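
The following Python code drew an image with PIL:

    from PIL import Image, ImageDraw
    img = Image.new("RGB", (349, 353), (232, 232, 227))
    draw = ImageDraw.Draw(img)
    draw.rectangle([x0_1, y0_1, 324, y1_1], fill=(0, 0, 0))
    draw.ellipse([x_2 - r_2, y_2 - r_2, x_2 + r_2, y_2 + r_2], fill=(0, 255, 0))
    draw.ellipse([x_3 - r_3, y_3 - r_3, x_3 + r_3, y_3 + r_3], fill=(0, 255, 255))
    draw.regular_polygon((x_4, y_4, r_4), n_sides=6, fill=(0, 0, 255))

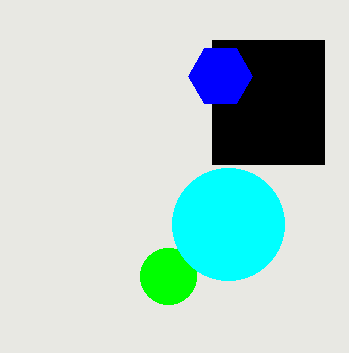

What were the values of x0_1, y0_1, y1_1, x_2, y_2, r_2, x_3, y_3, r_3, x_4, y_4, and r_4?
x0_1 = 212, y0_1 = 40, y1_1 = 164, x_2 = 168, y_2 = 276, r_2 = 28, x_3 = 228, y_3 = 224, r_3 = 56, x_4 = 220, y_4 = 76, r_4 = 32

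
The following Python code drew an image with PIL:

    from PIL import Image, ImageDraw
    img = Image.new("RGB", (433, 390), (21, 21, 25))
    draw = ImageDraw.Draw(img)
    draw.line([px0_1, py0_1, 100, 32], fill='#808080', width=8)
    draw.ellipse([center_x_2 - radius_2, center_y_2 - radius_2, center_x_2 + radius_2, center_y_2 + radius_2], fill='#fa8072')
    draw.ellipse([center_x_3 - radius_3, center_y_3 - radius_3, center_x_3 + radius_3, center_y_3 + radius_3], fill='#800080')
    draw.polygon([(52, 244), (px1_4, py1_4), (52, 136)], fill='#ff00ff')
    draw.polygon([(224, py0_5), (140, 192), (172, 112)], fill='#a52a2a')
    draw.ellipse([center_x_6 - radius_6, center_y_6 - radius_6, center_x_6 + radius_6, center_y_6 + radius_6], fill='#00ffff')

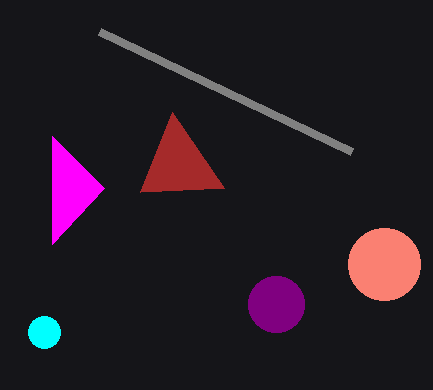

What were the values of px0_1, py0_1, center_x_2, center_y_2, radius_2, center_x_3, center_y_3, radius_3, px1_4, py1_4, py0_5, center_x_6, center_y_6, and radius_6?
px0_1 = 352, py0_1 = 152, center_x_2 = 384, center_y_2 = 264, radius_2 = 36, center_x_3 = 276, center_y_3 = 304, radius_3 = 28, px1_4 = 104, py1_4 = 188, py0_5 = 188, center_x_6 = 44, center_y_6 = 332, radius_6 = 16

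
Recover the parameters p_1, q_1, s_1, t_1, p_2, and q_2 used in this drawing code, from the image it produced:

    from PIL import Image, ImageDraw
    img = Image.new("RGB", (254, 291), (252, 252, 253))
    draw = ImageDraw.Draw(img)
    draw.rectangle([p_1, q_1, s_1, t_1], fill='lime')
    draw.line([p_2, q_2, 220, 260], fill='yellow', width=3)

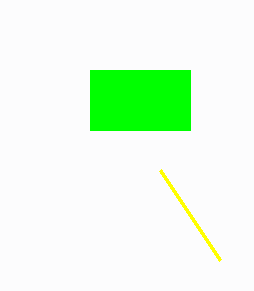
p_1 = 90; q_1 = 70; s_1 = 190; t_1 = 130; p_2 = 160; q_2 = 170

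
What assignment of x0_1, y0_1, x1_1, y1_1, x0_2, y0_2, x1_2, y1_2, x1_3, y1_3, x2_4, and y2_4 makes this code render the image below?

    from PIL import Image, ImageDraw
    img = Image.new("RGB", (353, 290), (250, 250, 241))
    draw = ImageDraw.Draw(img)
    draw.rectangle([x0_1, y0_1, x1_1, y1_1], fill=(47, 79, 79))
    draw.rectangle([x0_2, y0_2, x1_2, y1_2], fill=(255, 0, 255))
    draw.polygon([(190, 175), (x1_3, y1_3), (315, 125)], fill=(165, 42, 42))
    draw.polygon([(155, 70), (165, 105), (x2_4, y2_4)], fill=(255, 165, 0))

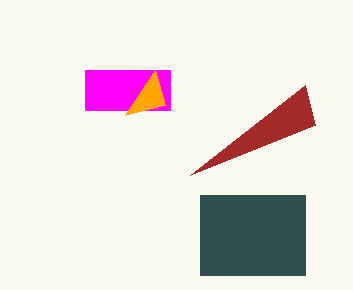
x0_1 = 200, y0_1 = 195, x1_1 = 305, y1_1 = 275, x0_2 = 85, y0_2 = 70, x1_2 = 170, y1_2 = 110, x1_3 = 305, y1_3 = 85, x2_4 = 125, y2_4 = 115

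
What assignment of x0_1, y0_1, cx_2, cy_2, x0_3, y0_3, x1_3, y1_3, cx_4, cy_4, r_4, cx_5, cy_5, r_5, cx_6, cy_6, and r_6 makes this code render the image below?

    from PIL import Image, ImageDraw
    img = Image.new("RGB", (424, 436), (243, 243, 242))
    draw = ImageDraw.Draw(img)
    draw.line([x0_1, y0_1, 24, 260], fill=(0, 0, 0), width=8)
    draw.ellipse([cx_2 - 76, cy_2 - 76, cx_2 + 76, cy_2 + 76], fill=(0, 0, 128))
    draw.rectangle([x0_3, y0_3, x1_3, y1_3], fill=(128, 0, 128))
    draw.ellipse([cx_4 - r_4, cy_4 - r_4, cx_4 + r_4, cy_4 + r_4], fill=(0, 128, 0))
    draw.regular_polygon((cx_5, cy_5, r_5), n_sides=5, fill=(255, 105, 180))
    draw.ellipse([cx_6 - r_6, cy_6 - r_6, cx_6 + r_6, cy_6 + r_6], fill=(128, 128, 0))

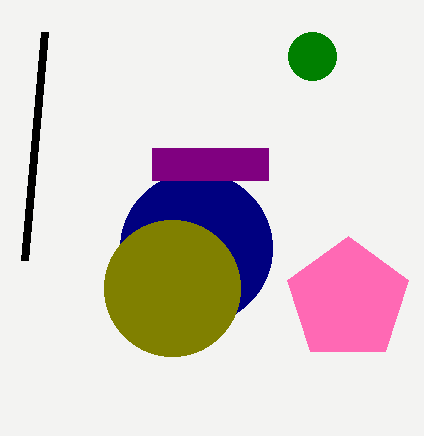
x0_1 = 44, y0_1 = 32, cx_2 = 196, cy_2 = 248, x0_3 = 152, y0_3 = 148, x1_3 = 268, y1_3 = 180, cx_4 = 312, cy_4 = 56, r_4 = 24, cx_5 = 348, cy_5 = 300, r_5 = 64, cx_6 = 172, cy_6 = 288, r_6 = 68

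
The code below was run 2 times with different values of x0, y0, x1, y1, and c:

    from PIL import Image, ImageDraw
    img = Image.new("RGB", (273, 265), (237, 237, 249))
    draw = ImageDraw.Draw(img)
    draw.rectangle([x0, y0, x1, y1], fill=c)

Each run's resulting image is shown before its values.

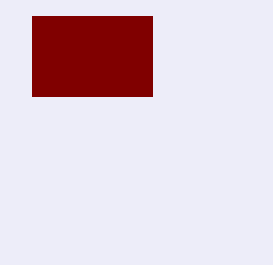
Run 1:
x0 = 32, y0 = 16, x1 = 152, y1 = 96, c = 'maroon'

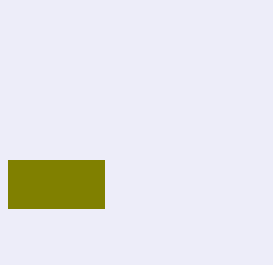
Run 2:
x0 = 8
y0 = 160
x1 = 104
y1 = 208
c = 'olive'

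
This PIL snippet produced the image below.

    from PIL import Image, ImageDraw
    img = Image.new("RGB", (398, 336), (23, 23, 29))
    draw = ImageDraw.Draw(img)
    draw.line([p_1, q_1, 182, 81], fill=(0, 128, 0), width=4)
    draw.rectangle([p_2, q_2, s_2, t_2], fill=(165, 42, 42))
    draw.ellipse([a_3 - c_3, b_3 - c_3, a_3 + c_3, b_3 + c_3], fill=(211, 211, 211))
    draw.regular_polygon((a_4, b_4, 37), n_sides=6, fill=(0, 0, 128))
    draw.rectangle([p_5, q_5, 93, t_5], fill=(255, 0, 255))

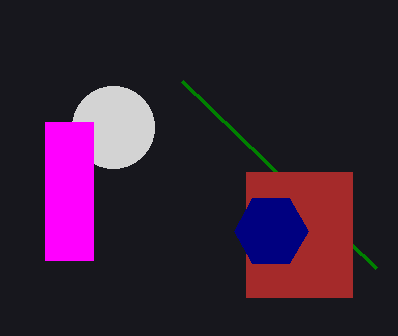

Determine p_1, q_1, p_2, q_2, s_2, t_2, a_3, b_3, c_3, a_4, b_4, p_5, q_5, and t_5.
p_1 = 376
q_1 = 268
p_2 = 246
q_2 = 172
s_2 = 352
t_2 = 297
a_3 = 113
b_3 = 127
c_3 = 41
a_4 = 271
b_4 = 231
p_5 = 45
q_5 = 122
t_5 = 260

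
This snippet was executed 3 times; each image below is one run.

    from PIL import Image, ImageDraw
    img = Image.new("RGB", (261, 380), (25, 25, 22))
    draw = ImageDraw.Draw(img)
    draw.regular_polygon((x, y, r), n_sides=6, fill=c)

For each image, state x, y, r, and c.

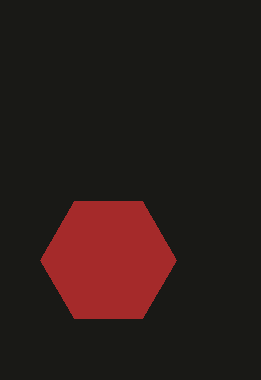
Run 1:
x = 108; y = 260; r = 68; c = 'brown'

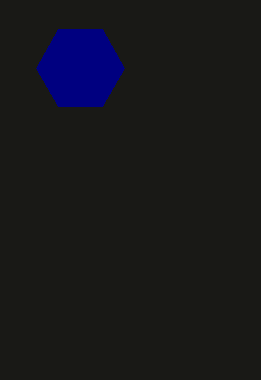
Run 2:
x = 80
y = 68
r = 44
c = 'navy'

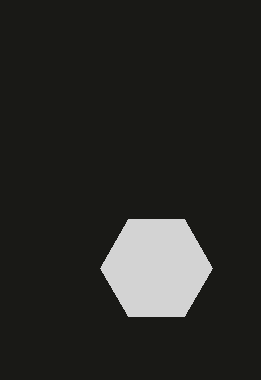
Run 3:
x = 156, y = 268, r = 56, c = 'lightgray'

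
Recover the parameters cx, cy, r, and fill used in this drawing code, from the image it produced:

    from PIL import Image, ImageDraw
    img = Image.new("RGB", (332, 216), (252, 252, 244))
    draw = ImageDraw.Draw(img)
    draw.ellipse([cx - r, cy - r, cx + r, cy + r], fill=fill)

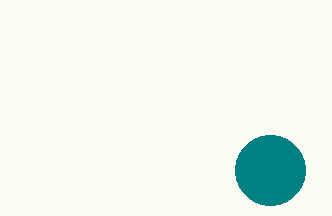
cx = 270; cy = 170; r = 35; fill = 'teal'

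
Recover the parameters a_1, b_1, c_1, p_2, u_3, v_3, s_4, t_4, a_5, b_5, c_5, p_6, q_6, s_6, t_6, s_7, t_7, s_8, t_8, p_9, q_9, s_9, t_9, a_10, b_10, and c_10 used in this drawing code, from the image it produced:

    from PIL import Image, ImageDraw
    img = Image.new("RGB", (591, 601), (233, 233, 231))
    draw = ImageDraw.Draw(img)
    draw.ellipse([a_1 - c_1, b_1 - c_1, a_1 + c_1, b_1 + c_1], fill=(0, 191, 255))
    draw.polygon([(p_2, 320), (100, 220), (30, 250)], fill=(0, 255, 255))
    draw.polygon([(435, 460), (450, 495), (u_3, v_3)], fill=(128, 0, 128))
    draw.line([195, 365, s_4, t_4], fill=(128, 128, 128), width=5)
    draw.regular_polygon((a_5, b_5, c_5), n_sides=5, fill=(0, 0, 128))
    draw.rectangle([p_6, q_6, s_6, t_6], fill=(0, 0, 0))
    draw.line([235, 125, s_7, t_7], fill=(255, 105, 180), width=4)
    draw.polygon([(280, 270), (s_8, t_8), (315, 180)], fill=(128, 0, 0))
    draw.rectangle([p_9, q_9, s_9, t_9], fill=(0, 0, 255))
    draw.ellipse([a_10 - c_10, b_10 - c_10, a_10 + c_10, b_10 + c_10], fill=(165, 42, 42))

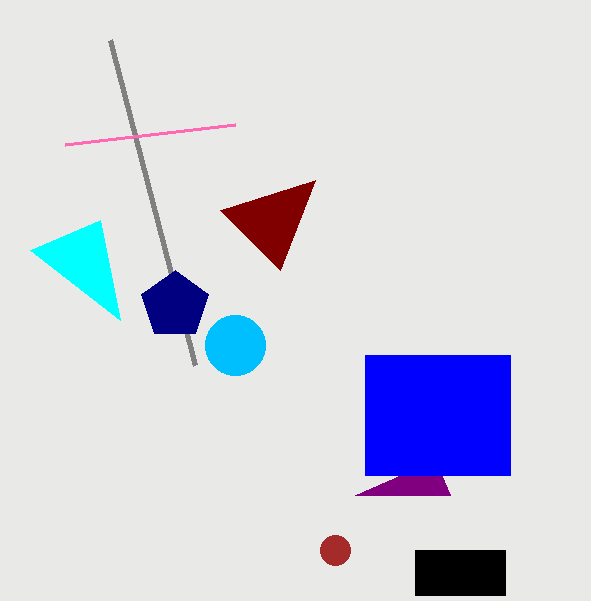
a_1 = 235; b_1 = 345; c_1 = 30; p_2 = 120; u_3 = 355; v_3 = 495; s_4 = 110; t_4 = 40; a_5 = 175; b_5 = 305; c_5 = 35; p_6 = 415; q_6 = 550; s_6 = 505; t_6 = 595; s_7 = 65; t_7 = 145; s_8 = 220; t_8 = 210; p_9 = 365; q_9 = 355; s_9 = 510; t_9 = 475; a_10 = 335; b_10 = 550; c_10 = 15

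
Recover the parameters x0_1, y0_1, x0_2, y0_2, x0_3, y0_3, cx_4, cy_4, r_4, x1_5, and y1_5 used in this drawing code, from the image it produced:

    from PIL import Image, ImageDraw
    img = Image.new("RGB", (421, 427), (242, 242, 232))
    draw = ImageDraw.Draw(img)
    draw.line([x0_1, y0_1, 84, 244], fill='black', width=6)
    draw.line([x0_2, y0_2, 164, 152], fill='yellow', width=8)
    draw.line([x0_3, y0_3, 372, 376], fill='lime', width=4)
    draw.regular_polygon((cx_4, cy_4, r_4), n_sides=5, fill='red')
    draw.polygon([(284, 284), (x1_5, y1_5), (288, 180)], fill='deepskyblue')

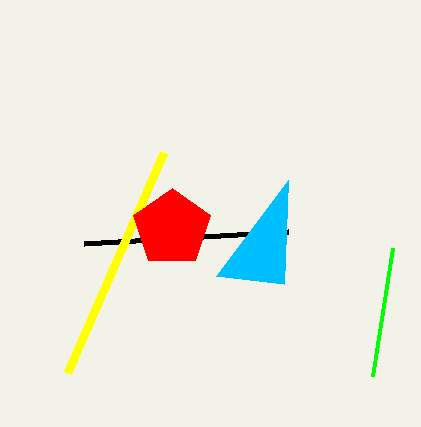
x0_1 = 288, y0_1 = 232, x0_2 = 68, y0_2 = 372, x0_3 = 392, y0_3 = 248, cx_4 = 172, cy_4 = 228, r_4 = 40, x1_5 = 216, y1_5 = 276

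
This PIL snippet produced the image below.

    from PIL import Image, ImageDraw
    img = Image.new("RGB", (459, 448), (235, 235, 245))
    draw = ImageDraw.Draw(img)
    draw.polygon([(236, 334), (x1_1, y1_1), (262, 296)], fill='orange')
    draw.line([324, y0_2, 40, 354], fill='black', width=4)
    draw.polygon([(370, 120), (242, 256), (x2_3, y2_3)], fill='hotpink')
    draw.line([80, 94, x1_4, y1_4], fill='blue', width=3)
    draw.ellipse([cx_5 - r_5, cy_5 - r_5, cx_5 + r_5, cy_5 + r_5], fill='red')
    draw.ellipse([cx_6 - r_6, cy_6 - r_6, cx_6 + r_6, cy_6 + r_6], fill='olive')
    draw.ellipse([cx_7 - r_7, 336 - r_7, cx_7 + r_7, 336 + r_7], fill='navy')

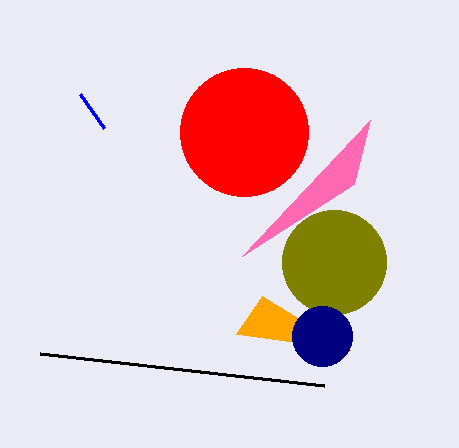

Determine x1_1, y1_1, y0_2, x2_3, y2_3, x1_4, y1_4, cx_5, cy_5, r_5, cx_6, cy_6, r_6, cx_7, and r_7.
x1_1 = 350, y1_1 = 350, y0_2 = 386, x2_3 = 354, y2_3 = 184, x1_4 = 104, y1_4 = 128, cx_5 = 244, cy_5 = 132, r_5 = 64, cx_6 = 334, cy_6 = 262, r_6 = 52, cx_7 = 322, r_7 = 30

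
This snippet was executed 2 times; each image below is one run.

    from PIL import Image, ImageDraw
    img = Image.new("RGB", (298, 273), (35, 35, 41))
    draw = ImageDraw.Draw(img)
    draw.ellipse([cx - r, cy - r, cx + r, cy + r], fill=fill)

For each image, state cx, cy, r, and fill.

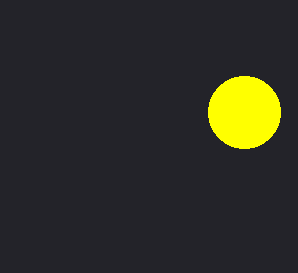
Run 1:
cx = 244
cy = 112
r = 36
fill = 'yellow'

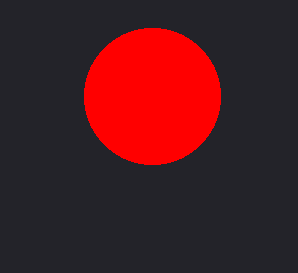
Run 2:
cx = 152
cy = 96
r = 68
fill = 'red'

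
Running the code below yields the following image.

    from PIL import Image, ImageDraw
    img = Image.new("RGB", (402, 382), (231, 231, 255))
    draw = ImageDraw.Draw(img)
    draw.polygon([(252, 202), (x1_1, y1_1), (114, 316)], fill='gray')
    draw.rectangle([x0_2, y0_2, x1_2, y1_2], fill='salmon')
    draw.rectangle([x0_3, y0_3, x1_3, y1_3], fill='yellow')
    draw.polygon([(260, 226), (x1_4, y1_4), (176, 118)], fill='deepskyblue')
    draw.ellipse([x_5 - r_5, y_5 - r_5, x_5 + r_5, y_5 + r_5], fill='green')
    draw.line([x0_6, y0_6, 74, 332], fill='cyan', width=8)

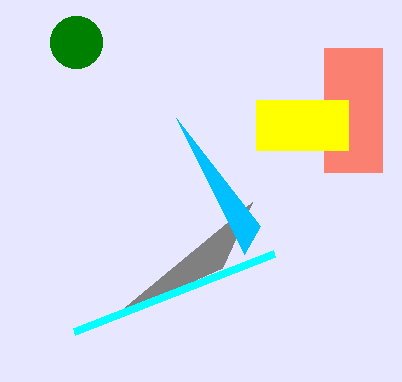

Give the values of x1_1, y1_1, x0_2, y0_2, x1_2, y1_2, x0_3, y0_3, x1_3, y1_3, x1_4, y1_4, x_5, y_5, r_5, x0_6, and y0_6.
x1_1 = 222; y1_1 = 268; x0_2 = 324; y0_2 = 48; x1_2 = 382; y1_2 = 172; x0_3 = 256; y0_3 = 100; x1_3 = 348; y1_3 = 150; x1_4 = 244; y1_4 = 254; x_5 = 76; y_5 = 42; r_5 = 26; x0_6 = 274; y0_6 = 254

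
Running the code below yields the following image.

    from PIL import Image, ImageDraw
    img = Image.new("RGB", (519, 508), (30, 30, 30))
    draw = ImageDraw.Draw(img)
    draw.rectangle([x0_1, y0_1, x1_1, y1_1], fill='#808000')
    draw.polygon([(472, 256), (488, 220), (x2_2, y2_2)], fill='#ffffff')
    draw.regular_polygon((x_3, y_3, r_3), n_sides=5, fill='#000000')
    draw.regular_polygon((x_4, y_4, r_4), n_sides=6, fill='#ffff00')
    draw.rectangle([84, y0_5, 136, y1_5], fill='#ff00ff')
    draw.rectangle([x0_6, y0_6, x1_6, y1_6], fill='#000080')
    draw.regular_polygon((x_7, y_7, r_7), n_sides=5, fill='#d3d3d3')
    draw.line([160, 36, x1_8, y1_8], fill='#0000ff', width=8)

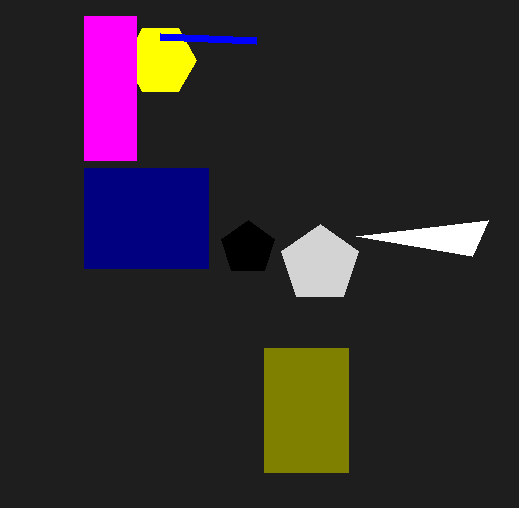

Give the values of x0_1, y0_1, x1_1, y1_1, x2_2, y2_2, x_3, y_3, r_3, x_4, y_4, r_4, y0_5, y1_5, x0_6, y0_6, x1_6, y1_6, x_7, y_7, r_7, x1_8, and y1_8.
x0_1 = 264, y0_1 = 348, x1_1 = 348, y1_1 = 472, x2_2 = 356, y2_2 = 236, x_3 = 248, y_3 = 248, r_3 = 28, x_4 = 160, y_4 = 60, r_4 = 36, y0_5 = 16, y1_5 = 160, x0_6 = 84, y0_6 = 168, x1_6 = 208, y1_6 = 268, x_7 = 320, y_7 = 264, r_7 = 40, x1_8 = 256, y1_8 = 40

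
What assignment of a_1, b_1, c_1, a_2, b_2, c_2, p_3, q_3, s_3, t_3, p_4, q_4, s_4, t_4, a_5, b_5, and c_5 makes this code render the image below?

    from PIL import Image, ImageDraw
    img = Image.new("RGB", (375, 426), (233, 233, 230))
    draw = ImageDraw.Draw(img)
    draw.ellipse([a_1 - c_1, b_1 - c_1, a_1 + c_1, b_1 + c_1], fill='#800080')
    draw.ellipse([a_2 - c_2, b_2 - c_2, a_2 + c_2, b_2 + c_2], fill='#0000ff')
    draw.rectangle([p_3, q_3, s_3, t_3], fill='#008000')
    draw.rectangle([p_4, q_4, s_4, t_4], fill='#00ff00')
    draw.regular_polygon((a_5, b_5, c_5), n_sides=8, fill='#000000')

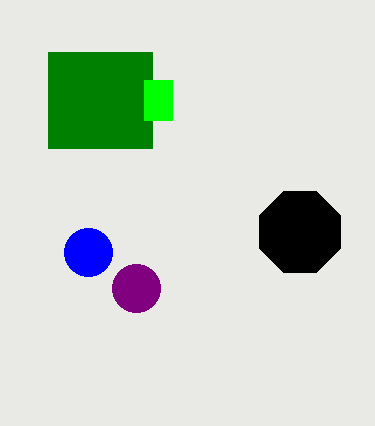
a_1 = 136
b_1 = 288
c_1 = 24
a_2 = 88
b_2 = 252
c_2 = 24
p_3 = 48
q_3 = 52
s_3 = 152
t_3 = 148
p_4 = 144
q_4 = 80
s_4 = 172
t_4 = 120
a_5 = 300
b_5 = 232
c_5 = 44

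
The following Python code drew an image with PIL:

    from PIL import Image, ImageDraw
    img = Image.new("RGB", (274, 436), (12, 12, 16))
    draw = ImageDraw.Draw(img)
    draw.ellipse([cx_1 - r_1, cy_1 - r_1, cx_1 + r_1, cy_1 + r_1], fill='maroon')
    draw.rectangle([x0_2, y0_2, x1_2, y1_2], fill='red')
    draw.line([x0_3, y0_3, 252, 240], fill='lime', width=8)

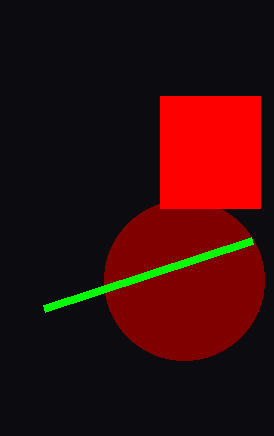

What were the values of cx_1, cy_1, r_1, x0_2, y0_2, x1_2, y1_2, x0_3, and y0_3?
cx_1 = 184
cy_1 = 280
r_1 = 80
x0_2 = 160
y0_2 = 96
x1_2 = 260
y1_2 = 208
x0_3 = 44
y0_3 = 308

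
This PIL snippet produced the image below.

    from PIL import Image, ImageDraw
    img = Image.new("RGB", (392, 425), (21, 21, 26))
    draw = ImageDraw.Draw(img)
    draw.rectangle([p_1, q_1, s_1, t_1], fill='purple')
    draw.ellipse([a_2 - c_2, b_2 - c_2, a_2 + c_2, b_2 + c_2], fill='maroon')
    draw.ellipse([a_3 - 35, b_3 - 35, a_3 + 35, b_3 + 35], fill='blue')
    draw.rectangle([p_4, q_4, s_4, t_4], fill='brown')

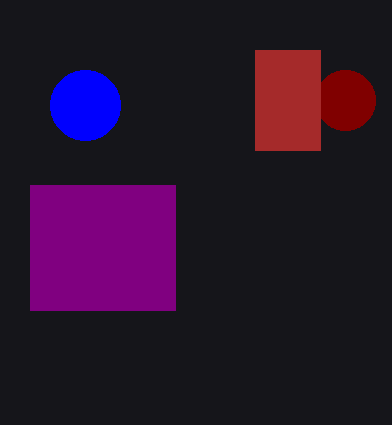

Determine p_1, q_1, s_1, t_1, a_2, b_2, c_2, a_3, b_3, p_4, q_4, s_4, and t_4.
p_1 = 30, q_1 = 185, s_1 = 175, t_1 = 310, a_2 = 345, b_2 = 100, c_2 = 30, a_3 = 85, b_3 = 105, p_4 = 255, q_4 = 50, s_4 = 320, t_4 = 150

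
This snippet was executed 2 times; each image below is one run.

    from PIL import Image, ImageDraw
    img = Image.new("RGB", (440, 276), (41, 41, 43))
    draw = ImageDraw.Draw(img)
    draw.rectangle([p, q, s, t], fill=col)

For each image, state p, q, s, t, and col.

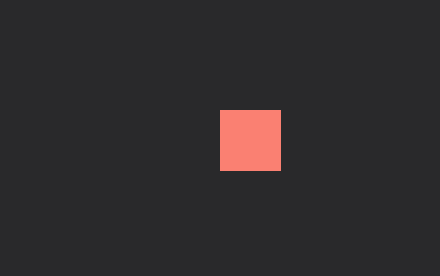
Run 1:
p = 220; q = 110; s = 280; t = 170; col = 'salmon'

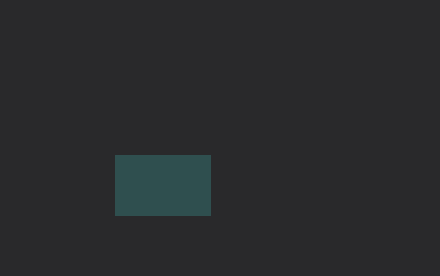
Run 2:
p = 115; q = 155; s = 210; t = 215; col = 'darkslategray'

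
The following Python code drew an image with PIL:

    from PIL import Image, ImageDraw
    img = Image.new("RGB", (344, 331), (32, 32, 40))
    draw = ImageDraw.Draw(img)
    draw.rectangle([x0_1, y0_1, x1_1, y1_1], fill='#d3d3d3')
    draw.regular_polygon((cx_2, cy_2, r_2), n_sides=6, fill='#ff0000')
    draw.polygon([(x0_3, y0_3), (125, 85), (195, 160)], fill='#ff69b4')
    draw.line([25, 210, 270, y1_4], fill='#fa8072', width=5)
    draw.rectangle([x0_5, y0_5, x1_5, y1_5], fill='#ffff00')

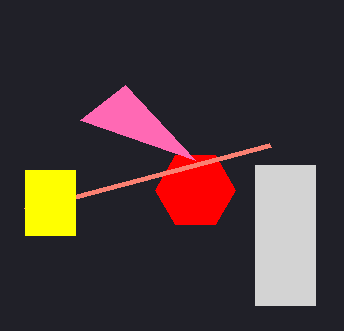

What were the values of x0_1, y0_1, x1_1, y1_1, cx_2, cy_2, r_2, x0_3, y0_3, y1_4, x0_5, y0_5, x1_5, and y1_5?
x0_1 = 255, y0_1 = 165, x1_1 = 315, y1_1 = 305, cx_2 = 195, cy_2 = 190, r_2 = 40, x0_3 = 80, y0_3 = 120, y1_4 = 145, x0_5 = 25, y0_5 = 170, x1_5 = 75, y1_5 = 235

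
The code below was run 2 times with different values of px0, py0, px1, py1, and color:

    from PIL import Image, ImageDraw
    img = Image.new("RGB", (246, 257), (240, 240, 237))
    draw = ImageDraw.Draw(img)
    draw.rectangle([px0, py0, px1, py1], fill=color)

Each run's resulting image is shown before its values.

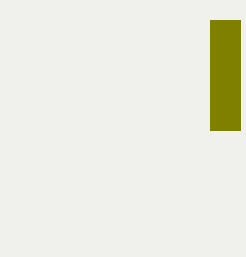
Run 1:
px0 = 210, py0 = 20, px1 = 240, py1 = 130, color = 'olive'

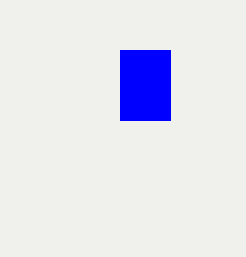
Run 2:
px0 = 120; py0 = 50; px1 = 170; py1 = 120; color = 'blue'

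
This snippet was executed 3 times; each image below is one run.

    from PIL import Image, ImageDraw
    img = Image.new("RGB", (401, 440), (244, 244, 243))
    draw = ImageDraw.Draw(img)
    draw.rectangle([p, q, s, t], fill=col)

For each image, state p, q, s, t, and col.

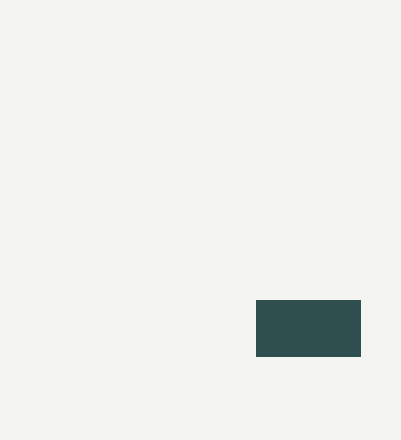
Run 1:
p = 256, q = 300, s = 360, t = 356, col = 'darkslategray'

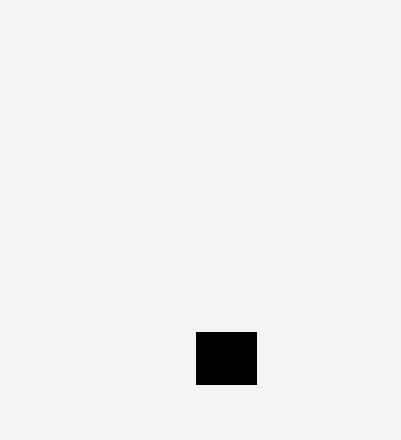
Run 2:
p = 196, q = 332, s = 256, t = 384, col = 'black'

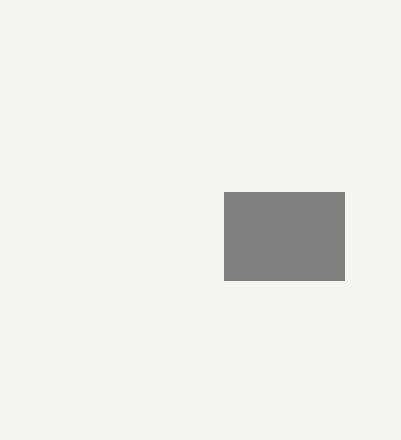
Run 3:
p = 224, q = 192, s = 344, t = 280, col = 'gray'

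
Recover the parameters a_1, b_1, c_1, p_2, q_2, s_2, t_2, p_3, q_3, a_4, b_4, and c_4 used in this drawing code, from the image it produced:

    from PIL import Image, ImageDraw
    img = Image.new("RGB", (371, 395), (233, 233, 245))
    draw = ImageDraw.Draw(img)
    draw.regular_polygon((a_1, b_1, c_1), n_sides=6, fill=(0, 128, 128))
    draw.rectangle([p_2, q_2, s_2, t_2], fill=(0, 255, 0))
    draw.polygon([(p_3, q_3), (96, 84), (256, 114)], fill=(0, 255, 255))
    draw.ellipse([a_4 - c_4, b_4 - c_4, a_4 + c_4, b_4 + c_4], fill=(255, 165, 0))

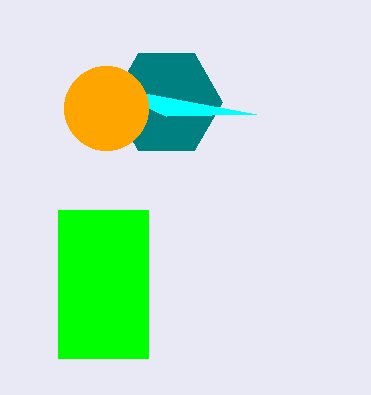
a_1 = 166, b_1 = 102, c_1 = 56, p_2 = 58, q_2 = 210, s_2 = 148, t_2 = 358, p_3 = 166, q_3 = 116, a_4 = 106, b_4 = 108, c_4 = 42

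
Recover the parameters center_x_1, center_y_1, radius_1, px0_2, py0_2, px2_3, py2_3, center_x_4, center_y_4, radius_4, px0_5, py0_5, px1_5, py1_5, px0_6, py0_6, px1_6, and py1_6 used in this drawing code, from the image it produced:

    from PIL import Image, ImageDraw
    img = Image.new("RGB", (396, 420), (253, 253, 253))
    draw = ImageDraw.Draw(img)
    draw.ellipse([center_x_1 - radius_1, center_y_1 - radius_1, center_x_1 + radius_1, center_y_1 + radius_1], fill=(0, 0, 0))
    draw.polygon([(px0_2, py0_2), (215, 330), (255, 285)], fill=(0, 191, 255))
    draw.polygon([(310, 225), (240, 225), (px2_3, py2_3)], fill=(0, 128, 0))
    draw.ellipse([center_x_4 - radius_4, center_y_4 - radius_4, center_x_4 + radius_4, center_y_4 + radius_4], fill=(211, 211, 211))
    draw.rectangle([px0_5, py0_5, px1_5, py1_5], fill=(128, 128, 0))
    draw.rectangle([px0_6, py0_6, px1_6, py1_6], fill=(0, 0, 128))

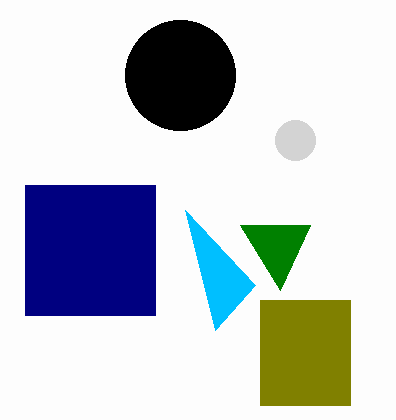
center_x_1 = 180; center_y_1 = 75; radius_1 = 55; px0_2 = 185; py0_2 = 210; px2_3 = 280; py2_3 = 290; center_x_4 = 295; center_y_4 = 140; radius_4 = 20; px0_5 = 260; py0_5 = 300; px1_5 = 350; py1_5 = 405; px0_6 = 25; py0_6 = 185; px1_6 = 155; py1_6 = 315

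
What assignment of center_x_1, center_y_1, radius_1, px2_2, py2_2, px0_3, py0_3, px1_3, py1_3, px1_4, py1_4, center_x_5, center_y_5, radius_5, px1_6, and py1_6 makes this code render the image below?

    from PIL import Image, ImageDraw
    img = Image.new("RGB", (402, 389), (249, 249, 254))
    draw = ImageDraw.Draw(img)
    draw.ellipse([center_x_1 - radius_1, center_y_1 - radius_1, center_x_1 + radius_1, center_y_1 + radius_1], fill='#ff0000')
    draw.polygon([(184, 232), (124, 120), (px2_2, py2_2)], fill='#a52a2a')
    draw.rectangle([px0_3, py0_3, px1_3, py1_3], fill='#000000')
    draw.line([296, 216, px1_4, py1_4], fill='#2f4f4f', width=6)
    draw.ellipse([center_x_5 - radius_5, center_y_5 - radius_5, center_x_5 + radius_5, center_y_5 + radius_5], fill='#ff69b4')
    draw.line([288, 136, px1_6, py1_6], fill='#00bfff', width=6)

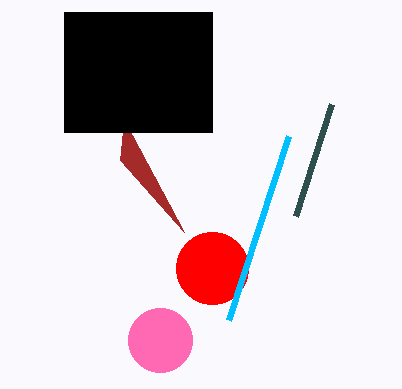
center_x_1 = 212, center_y_1 = 268, radius_1 = 36, px2_2 = 120, py2_2 = 160, px0_3 = 64, py0_3 = 12, px1_3 = 212, py1_3 = 132, px1_4 = 332, py1_4 = 104, center_x_5 = 160, center_y_5 = 340, radius_5 = 32, px1_6 = 228, py1_6 = 320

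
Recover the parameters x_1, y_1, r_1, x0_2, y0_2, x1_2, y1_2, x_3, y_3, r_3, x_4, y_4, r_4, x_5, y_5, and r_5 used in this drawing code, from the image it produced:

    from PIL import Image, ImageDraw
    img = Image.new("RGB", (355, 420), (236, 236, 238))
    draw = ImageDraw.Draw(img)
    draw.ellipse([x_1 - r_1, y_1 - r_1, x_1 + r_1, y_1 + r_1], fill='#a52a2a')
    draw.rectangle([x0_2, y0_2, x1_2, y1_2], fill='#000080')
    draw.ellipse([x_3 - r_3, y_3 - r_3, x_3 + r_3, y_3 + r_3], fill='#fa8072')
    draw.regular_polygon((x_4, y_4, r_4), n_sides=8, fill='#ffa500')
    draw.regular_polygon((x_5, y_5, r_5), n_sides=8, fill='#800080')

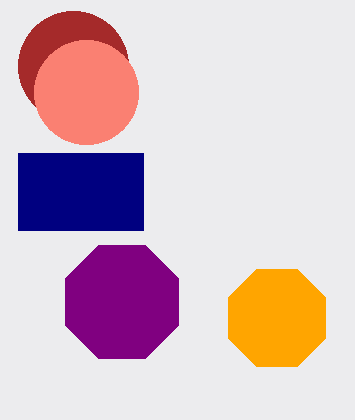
x_1 = 73
y_1 = 66
r_1 = 55
x0_2 = 18
y0_2 = 153
x1_2 = 143
y1_2 = 230
x_3 = 86
y_3 = 92
r_3 = 52
x_4 = 277
y_4 = 318
r_4 = 53
x_5 = 122
y_5 = 302
r_5 = 61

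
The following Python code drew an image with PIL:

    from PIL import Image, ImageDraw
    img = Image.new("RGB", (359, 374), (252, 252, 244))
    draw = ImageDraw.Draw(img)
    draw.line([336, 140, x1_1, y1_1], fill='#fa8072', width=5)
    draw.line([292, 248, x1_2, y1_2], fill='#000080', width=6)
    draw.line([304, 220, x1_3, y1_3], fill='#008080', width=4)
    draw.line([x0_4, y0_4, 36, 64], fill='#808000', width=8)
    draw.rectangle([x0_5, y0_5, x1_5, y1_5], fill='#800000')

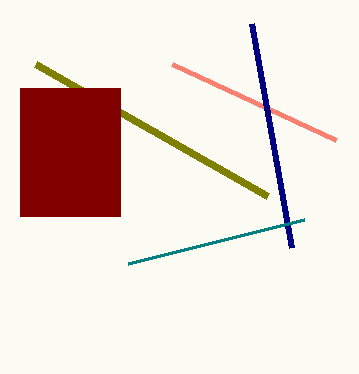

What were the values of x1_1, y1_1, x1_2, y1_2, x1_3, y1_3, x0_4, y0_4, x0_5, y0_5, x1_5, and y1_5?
x1_1 = 172
y1_1 = 64
x1_2 = 252
y1_2 = 24
x1_3 = 128
y1_3 = 264
x0_4 = 268
y0_4 = 196
x0_5 = 20
y0_5 = 88
x1_5 = 120
y1_5 = 216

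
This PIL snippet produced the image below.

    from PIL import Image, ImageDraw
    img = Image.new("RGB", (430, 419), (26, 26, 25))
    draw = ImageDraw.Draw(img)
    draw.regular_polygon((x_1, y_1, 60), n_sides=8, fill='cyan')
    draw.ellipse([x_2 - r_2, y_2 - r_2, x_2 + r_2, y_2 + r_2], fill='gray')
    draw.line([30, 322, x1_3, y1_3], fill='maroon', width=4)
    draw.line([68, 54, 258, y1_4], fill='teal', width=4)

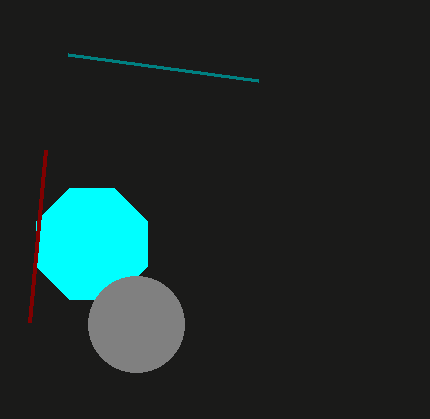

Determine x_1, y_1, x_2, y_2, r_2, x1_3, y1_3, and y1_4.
x_1 = 92; y_1 = 244; x_2 = 136; y_2 = 324; r_2 = 48; x1_3 = 46; y1_3 = 150; y1_4 = 80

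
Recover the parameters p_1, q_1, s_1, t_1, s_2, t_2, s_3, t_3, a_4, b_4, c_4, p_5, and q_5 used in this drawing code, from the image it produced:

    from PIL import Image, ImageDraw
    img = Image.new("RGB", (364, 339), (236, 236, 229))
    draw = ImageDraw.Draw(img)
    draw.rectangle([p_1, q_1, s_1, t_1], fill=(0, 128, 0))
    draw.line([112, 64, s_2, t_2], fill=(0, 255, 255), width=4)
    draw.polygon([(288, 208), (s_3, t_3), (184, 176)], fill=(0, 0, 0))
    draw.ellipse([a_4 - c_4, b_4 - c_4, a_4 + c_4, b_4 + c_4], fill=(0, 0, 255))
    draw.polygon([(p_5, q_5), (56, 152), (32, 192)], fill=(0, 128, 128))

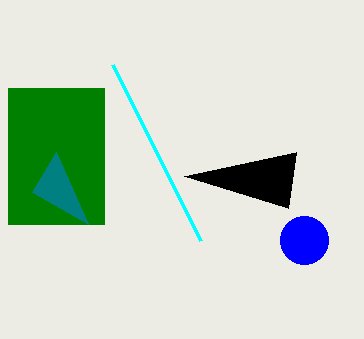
p_1 = 8
q_1 = 88
s_1 = 104
t_1 = 224
s_2 = 200
t_2 = 240
s_3 = 296
t_3 = 152
a_4 = 304
b_4 = 240
c_4 = 24
p_5 = 88
q_5 = 224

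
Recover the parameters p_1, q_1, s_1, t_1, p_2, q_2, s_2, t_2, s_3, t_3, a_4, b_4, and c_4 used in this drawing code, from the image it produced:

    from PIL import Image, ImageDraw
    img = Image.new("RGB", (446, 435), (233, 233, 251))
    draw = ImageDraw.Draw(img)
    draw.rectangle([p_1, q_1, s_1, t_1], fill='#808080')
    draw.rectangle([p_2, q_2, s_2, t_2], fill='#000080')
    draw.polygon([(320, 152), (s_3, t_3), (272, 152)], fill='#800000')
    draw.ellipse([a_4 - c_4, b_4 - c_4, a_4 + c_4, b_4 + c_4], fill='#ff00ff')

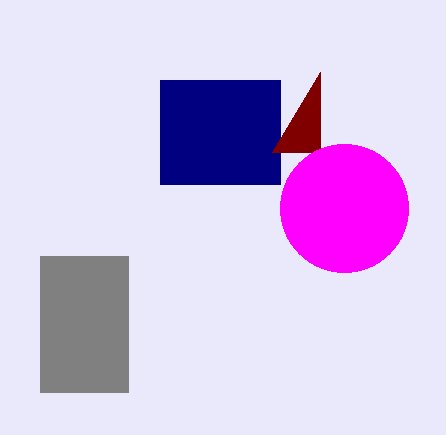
p_1 = 40, q_1 = 256, s_1 = 128, t_1 = 392, p_2 = 160, q_2 = 80, s_2 = 280, t_2 = 184, s_3 = 320, t_3 = 72, a_4 = 344, b_4 = 208, c_4 = 64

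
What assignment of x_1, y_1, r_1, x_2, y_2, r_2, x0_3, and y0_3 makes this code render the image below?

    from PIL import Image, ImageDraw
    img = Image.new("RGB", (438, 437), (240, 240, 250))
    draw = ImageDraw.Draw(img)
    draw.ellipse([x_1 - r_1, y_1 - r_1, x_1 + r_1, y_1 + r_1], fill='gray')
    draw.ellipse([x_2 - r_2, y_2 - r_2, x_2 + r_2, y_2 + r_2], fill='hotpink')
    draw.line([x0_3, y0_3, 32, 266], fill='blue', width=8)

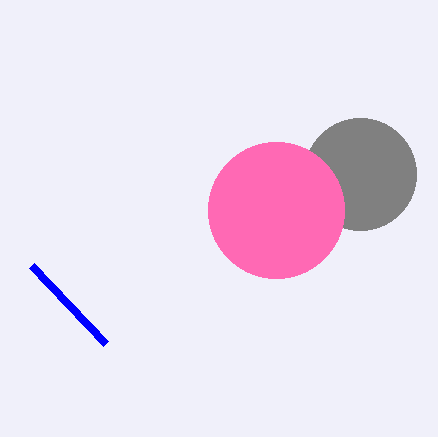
x_1 = 360
y_1 = 174
r_1 = 56
x_2 = 276
y_2 = 210
r_2 = 68
x0_3 = 106
y0_3 = 344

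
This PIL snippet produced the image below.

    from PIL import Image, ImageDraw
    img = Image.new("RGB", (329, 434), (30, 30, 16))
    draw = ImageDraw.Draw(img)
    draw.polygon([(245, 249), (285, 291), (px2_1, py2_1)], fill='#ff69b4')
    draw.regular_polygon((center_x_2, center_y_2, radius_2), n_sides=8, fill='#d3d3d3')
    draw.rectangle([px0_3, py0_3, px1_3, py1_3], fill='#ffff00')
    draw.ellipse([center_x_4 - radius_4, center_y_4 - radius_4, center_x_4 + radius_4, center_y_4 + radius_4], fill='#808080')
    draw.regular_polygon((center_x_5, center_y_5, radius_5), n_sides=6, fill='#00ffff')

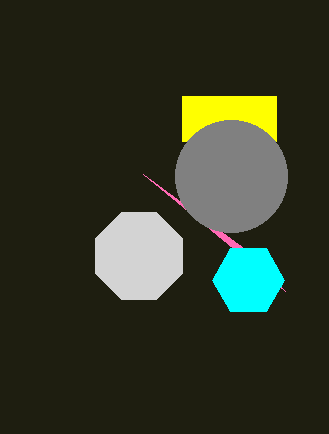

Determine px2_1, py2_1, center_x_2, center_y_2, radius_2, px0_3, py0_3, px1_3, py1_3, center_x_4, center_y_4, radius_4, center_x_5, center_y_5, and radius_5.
px2_1 = 143; py2_1 = 174; center_x_2 = 139; center_y_2 = 256; radius_2 = 47; px0_3 = 182; py0_3 = 96; px1_3 = 276; py1_3 = 141; center_x_4 = 231; center_y_4 = 176; radius_4 = 56; center_x_5 = 248; center_y_5 = 280; radius_5 = 36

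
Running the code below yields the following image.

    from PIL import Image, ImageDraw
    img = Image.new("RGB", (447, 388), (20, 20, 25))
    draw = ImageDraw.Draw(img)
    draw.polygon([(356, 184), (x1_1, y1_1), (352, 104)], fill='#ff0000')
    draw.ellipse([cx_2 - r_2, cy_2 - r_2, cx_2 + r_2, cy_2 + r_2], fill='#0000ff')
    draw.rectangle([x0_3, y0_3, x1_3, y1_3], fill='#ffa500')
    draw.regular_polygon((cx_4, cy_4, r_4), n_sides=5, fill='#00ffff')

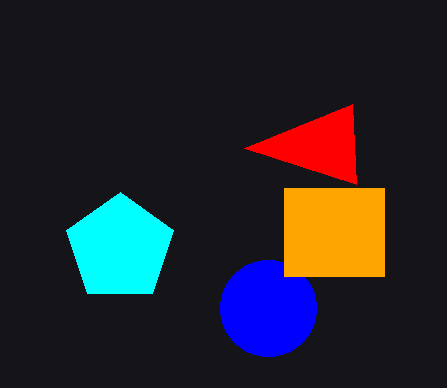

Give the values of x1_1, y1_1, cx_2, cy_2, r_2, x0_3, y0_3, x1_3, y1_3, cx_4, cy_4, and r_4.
x1_1 = 244; y1_1 = 148; cx_2 = 268; cy_2 = 308; r_2 = 48; x0_3 = 284; y0_3 = 188; x1_3 = 384; y1_3 = 276; cx_4 = 120; cy_4 = 248; r_4 = 56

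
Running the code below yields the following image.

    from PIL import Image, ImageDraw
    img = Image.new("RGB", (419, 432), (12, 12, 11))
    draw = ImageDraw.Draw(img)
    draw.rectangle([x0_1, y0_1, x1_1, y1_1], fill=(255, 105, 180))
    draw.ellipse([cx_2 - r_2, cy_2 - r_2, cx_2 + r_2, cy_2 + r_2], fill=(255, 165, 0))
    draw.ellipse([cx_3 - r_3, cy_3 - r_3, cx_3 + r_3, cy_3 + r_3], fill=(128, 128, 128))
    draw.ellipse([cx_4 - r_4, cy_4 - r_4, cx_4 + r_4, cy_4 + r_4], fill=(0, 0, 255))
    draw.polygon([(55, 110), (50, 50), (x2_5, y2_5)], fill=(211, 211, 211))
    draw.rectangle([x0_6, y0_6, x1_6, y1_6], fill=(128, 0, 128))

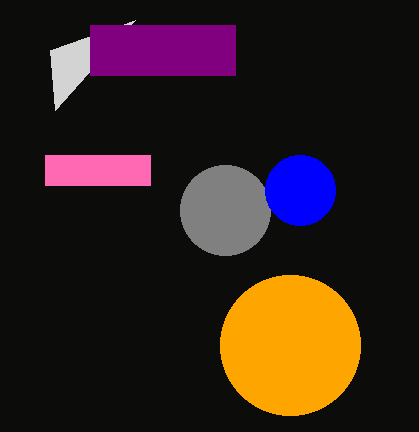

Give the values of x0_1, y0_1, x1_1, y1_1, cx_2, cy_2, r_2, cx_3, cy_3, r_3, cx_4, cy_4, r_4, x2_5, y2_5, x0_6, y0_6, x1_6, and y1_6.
x0_1 = 45; y0_1 = 155; x1_1 = 150; y1_1 = 185; cx_2 = 290; cy_2 = 345; r_2 = 70; cx_3 = 225; cy_3 = 210; r_3 = 45; cx_4 = 300; cy_4 = 190; r_4 = 35; x2_5 = 135; y2_5 = 20; x0_6 = 90; y0_6 = 25; x1_6 = 235; y1_6 = 75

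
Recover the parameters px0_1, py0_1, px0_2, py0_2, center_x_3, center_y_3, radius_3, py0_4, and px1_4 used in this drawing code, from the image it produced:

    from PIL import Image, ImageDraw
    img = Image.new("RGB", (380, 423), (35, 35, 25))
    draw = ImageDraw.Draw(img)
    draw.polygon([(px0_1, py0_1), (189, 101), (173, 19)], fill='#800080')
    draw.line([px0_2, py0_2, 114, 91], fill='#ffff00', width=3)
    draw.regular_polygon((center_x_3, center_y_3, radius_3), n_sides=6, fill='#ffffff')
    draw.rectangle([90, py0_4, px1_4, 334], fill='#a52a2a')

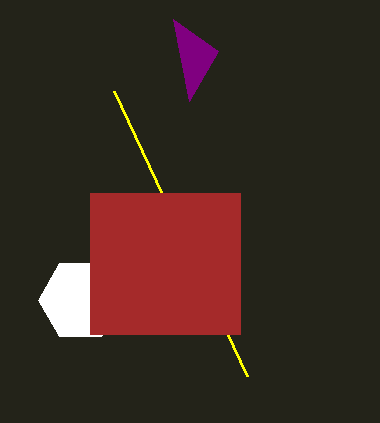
px0_1 = 218; py0_1 = 51; px0_2 = 247; py0_2 = 376; center_x_3 = 80; center_y_3 = 300; radius_3 = 42; py0_4 = 193; px1_4 = 240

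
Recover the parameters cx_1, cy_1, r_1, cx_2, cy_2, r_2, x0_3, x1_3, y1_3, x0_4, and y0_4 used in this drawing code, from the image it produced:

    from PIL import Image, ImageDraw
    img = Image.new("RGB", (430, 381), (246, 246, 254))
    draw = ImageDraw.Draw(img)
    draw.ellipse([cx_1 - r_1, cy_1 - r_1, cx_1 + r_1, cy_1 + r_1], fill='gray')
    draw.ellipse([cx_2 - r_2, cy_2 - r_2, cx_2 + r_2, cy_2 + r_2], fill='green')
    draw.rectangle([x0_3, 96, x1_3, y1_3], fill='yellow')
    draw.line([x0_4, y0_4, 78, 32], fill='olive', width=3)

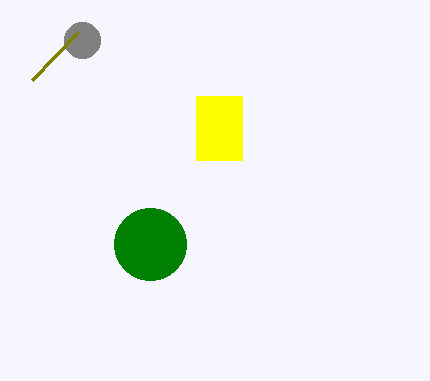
cx_1 = 82
cy_1 = 40
r_1 = 18
cx_2 = 150
cy_2 = 244
r_2 = 36
x0_3 = 196
x1_3 = 242
y1_3 = 160
x0_4 = 32
y0_4 = 80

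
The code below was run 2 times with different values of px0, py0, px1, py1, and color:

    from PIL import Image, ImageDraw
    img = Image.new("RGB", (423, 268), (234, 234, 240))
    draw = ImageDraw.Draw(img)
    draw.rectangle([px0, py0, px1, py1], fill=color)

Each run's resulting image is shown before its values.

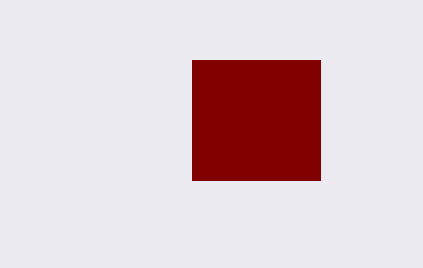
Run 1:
px0 = 192; py0 = 60; px1 = 320; py1 = 180; color = 'maroon'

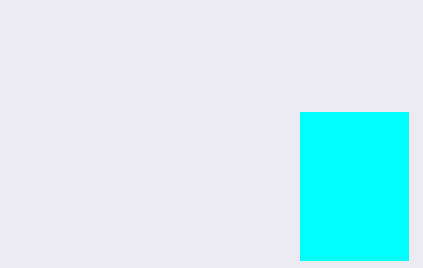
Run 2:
px0 = 300; py0 = 112; px1 = 408; py1 = 260; color = 'cyan'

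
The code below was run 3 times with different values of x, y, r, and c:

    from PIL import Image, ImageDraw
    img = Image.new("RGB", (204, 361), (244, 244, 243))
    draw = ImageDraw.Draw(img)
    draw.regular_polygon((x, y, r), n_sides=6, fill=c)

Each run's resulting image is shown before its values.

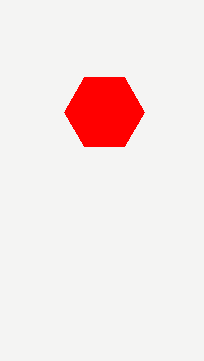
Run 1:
x = 104; y = 112; r = 40; c = 'red'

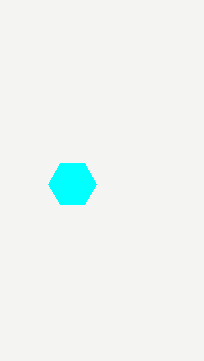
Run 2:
x = 72; y = 184; r = 24; c = 'cyan'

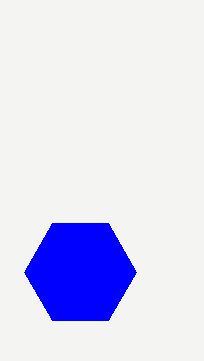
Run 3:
x = 80
y = 272
r = 56
c = 'blue'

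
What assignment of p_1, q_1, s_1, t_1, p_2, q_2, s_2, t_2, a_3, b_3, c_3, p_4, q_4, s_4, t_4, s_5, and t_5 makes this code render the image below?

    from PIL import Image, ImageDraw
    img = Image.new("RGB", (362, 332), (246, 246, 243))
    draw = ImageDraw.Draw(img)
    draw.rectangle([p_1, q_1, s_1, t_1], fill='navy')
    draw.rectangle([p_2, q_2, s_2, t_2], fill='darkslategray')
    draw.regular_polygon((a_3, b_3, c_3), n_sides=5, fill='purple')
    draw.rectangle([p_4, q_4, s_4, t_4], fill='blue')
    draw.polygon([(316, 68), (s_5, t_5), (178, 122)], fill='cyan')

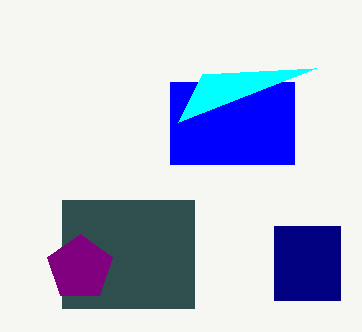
p_1 = 274
q_1 = 226
s_1 = 340
t_1 = 300
p_2 = 62
q_2 = 200
s_2 = 194
t_2 = 308
a_3 = 80
b_3 = 268
c_3 = 34
p_4 = 170
q_4 = 82
s_4 = 294
t_4 = 164
s_5 = 202
t_5 = 74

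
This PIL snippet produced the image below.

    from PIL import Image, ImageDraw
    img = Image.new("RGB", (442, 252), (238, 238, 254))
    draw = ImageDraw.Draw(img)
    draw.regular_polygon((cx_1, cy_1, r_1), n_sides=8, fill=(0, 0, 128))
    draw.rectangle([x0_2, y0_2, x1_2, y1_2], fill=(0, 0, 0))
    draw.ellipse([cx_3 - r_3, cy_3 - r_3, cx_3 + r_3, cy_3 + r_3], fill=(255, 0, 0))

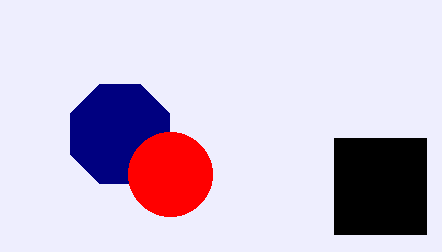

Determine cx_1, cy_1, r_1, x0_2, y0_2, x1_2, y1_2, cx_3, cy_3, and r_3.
cx_1 = 120, cy_1 = 134, r_1 = 54, x0_2 = 334, y0_2 = 138, x1_2 = 426, y1_2 = 234, cx_3 = 170, cy_3 = 174, r_3 = 42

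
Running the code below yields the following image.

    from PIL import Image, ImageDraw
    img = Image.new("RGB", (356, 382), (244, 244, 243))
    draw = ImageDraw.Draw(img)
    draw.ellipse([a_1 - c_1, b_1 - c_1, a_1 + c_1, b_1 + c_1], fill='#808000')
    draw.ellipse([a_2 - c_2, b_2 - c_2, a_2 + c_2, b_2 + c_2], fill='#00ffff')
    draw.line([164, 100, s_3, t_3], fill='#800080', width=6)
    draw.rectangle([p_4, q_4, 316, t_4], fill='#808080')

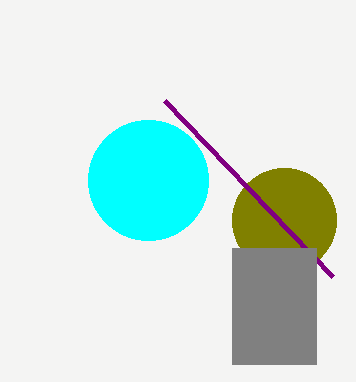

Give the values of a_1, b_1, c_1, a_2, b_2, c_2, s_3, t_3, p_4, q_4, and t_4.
a_1 = 284; b_1 = 220; c_1 = 52; a_2 = 148; b_2 = 180; c_2 = 60; s_3 = 332; t_3 = 276; p_4 = 232; q_4 = 248; t_4 = 364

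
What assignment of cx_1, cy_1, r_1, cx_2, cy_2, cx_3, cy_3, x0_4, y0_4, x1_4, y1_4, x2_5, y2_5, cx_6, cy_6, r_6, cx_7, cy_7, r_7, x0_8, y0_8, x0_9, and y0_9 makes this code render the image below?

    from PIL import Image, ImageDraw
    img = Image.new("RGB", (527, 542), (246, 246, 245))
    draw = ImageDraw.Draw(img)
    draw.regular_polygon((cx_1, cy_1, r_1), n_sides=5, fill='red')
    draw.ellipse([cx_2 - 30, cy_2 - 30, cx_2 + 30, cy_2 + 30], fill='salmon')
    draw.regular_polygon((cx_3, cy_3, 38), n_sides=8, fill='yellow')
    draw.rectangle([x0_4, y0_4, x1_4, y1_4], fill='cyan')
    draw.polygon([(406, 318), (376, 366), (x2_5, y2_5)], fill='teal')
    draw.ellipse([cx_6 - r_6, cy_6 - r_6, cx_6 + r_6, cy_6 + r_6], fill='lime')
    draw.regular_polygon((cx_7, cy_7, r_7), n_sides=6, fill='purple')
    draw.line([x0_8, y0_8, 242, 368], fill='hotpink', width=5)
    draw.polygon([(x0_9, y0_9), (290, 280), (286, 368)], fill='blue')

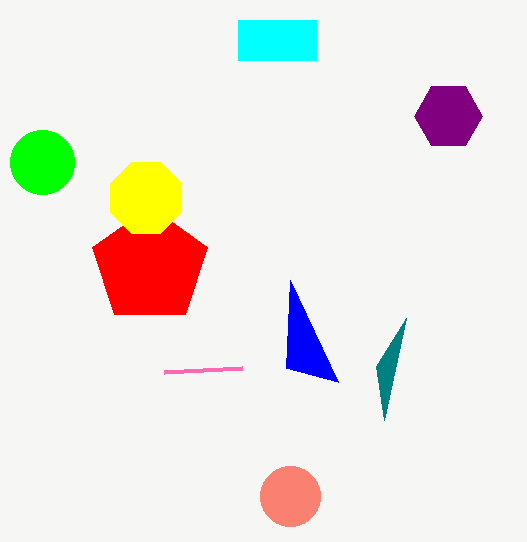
cx_1 = 150
cy_1 = 266
r_1 = 60
cx_2 = 290
cy_2 = 496
cx_3 = 146
cy_3 = 198
x0_4 = 238
y0_4 = 20
x1_4 = 316
y1_4 = 60
x2_5 = 384
y2_5 = 420
cx_6 = 42
cy_6 = 162
r_6 = 32
cx_7 = 448
cy_7 = 116
r_7 = 34
x0_8 = 164
y0_8 = 372
x0_9 = 338
y0_9 = 382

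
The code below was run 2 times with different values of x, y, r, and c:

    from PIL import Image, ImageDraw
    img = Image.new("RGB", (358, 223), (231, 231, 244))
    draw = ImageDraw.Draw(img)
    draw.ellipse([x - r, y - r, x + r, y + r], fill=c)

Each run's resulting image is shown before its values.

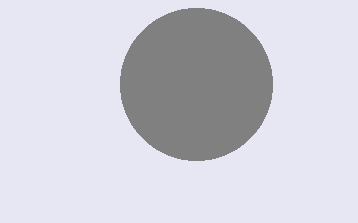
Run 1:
x = 196, y = 84, r = 76, c = 'gray'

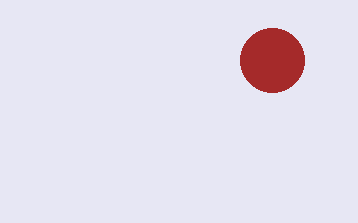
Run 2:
x = 272, y = 60, r = 32, c = 'brown'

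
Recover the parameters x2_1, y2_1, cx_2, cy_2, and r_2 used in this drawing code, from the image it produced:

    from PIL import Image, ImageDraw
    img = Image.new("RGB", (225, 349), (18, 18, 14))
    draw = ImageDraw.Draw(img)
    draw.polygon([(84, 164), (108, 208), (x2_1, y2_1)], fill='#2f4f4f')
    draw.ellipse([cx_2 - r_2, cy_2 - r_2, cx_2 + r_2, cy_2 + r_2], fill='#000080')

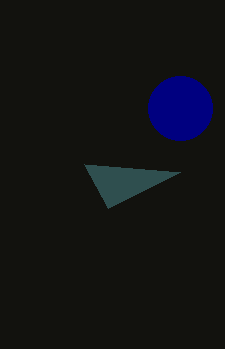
x2_1 = 180
y2_1 = 172
cx_2 = 180
cy_2 = 108
r_2 = 32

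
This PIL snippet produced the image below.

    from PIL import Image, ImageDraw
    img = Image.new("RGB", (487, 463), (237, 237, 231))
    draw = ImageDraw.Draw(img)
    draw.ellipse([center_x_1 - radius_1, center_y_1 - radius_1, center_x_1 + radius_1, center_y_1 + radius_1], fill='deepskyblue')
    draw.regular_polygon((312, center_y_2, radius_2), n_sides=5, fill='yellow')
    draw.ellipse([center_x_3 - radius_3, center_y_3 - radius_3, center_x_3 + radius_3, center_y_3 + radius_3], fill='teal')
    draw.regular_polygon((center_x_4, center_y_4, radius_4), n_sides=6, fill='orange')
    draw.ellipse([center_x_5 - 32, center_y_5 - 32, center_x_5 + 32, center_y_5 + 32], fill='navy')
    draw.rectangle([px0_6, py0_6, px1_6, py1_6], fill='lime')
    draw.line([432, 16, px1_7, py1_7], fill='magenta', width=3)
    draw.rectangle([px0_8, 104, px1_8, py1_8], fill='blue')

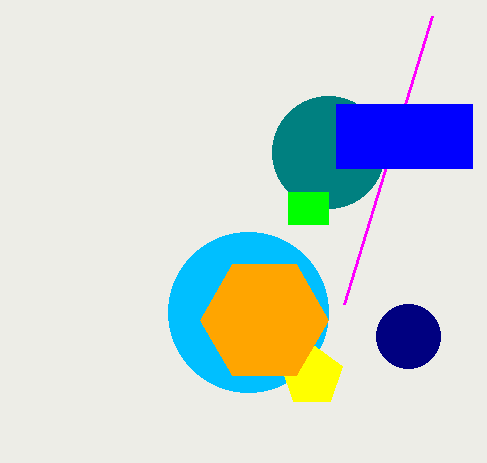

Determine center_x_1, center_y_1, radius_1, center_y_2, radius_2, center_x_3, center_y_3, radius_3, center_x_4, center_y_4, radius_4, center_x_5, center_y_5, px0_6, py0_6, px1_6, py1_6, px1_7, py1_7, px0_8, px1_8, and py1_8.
center_x_1 = 248; center_y_1 = 312; radius_1 = 80; center_y_2 = 376; radius_2 = 32; center_x_3 = 328; center_y_3 = 152; radius_3 = 56; center_x_4 = 264; center_y_4 = 320; radius_4 = 64; center_x_5 = 408; center_y_5 = 336; px0_6 = 288; py0_6 = 192; px1_6 = 328; py1_6 = 224; px1_7 = 344; py1_7 = 304; px0_8 = 336; px1_8 = 472; py1_8 = 168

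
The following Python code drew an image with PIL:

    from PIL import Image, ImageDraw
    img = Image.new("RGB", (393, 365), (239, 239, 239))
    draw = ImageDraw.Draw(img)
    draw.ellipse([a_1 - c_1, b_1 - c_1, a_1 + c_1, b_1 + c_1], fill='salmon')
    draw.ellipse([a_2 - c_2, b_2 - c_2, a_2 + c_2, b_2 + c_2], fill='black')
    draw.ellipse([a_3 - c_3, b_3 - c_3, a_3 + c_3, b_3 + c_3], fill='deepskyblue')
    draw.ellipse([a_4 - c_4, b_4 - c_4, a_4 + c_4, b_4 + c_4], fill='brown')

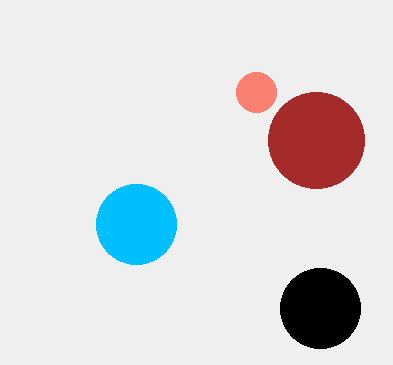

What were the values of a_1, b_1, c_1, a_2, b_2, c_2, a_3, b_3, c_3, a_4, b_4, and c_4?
a_1 = 256; b_1 = 92; c_1 = 20; a_2 = 320; b_2 = 308; c_2 = 40; a_3 = 136; b_3 = 224; c_3 = 40; a_4 = 316; b_4 = 140; c_4 = 48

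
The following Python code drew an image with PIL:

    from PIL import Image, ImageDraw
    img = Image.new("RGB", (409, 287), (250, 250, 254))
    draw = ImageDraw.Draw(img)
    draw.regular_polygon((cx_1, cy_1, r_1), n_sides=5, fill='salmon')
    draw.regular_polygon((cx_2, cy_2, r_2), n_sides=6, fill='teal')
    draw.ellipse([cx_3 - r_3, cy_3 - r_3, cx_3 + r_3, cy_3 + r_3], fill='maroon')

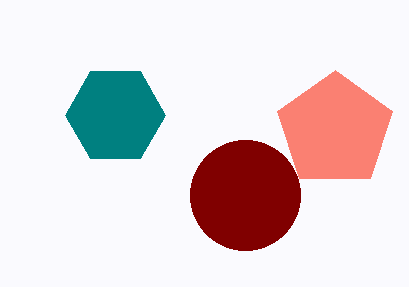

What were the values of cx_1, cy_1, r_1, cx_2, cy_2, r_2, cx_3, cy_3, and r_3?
cx_1 = 335; cy_1 = 130; r_1 = 60; cx_2 = 115; cy_2 = 115; r_2 = 50; cx_3 = 245; cy_3 = 195; r_3 = 55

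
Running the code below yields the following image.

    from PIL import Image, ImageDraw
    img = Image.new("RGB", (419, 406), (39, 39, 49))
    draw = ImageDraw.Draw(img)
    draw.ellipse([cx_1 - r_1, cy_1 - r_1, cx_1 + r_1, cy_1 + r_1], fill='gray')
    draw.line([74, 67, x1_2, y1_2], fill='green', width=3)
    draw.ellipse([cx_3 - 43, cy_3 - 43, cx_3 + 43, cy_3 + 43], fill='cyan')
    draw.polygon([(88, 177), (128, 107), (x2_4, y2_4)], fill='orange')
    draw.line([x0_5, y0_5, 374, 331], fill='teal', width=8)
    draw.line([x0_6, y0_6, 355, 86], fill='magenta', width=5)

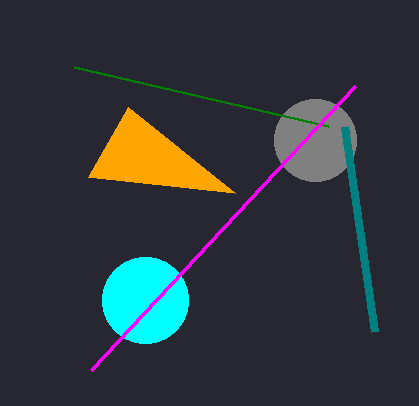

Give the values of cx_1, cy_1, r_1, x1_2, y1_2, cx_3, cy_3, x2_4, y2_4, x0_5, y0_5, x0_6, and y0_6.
cx_1 = 315; cy_1 = 140; r_1 = 41; x1_2 = 328; y1_2 = 126; cx_3 = 145; cy_3 = 300; x2_4 = 235; y2_4 = 193; x0_5 = 344; y0_5 = 126; x0_6 = 91; y0_6 = 370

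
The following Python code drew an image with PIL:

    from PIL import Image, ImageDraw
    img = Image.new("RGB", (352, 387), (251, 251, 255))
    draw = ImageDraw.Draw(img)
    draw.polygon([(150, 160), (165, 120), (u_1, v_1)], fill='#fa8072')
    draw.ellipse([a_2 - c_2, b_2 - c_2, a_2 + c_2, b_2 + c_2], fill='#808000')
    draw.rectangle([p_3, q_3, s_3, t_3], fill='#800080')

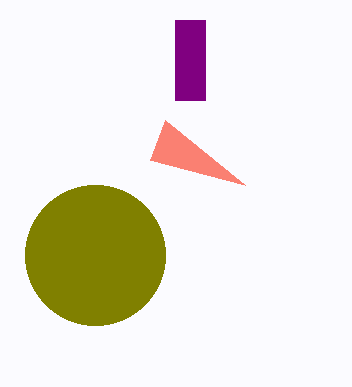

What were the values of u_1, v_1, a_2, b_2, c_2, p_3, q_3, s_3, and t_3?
u_1 = 245; v_1 = 185; a_2 = 95; b_2 = 255; c_2 = 70; p_3 = 175; q_3 = 20; s_3 = 205; t_3 = 100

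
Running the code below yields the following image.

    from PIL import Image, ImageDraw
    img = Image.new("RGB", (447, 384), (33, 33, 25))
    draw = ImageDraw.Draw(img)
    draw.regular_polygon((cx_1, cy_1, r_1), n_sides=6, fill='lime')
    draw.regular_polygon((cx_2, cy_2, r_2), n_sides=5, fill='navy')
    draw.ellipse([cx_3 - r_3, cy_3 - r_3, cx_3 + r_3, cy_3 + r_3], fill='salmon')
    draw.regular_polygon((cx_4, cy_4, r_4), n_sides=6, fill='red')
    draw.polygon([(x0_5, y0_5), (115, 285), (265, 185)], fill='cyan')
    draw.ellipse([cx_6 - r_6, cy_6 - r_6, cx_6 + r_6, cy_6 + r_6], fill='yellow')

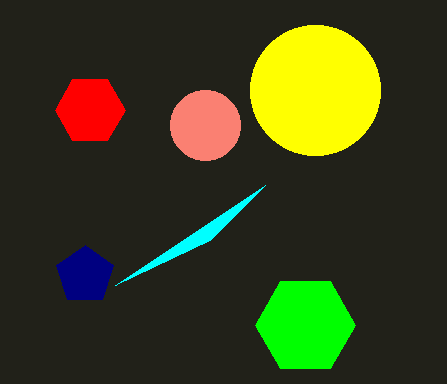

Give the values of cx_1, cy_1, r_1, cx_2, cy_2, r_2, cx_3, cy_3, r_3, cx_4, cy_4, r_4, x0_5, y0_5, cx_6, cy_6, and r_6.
cx_1 = 305; cy_1 = 325; r_1 = 50; cx_2 = 85; cy_2 = 275; r_2 = 30; cx_3 = 205; cy_3 = 125; r_3 = 35; cx_4 = 90; cy_4 = 110; r_4 = 35; x0_5 = 210; y0_5 = 240; cx_6 = 315; cy_6 = 90; r_6 = 65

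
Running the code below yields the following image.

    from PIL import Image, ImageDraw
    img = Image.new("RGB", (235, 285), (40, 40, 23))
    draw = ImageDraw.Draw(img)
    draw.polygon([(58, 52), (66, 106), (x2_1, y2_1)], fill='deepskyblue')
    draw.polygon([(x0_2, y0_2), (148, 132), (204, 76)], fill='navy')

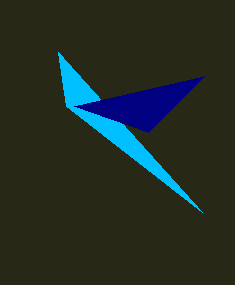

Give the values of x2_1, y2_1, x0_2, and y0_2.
x2_1 = 202, y2_1 = 212, x0_2 = 74, y0_2 = 106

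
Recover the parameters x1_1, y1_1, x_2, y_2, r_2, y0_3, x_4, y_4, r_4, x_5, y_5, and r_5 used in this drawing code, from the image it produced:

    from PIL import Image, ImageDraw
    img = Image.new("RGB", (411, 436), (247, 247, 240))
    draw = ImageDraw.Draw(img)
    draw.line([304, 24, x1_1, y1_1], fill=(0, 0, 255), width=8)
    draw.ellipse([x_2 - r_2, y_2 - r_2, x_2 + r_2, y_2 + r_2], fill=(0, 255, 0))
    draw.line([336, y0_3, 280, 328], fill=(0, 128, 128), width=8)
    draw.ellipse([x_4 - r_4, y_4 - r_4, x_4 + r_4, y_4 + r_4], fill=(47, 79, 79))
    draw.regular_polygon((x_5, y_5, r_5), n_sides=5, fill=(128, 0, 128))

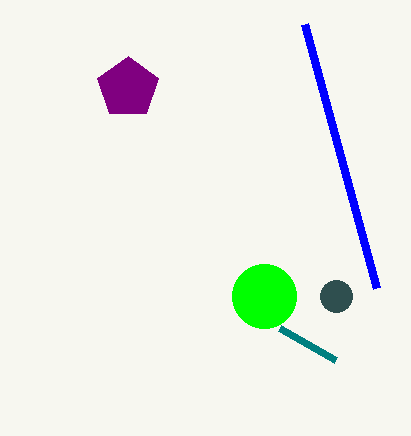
x1_1 = 376, y1_1 = 288, x_2 = 264, y_2 = 296, r_2 = 32, y0_3 = 360, x_4 = 336, y_4 = 296, r_4 = 16, x_5 = 128, y_5 = 88, r_5 = 32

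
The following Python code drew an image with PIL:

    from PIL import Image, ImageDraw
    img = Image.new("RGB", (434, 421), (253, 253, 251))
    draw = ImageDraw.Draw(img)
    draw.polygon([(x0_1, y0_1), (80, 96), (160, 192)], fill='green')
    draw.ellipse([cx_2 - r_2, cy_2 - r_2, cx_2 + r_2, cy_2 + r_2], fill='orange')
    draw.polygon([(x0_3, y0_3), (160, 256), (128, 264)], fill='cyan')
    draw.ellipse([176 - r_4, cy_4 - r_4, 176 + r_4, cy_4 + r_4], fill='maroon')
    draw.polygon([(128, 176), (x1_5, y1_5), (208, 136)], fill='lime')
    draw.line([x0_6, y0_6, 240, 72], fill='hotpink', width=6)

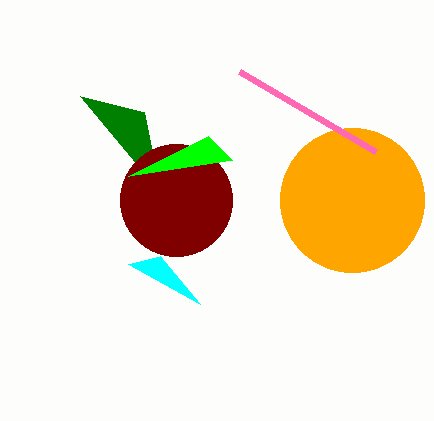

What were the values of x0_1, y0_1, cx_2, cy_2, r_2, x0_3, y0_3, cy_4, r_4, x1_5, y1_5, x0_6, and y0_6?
x0_1 = 144, y0_1 = 112, cx_2 = 352, cy_2 = 200, r_2 = 72, x0_3 = 200, y0_3 = 304, cy_4 = 200, r_4 = 56, x1_5 = 232, y1_5 = 160, x0_6 = 376, y0_6 = 152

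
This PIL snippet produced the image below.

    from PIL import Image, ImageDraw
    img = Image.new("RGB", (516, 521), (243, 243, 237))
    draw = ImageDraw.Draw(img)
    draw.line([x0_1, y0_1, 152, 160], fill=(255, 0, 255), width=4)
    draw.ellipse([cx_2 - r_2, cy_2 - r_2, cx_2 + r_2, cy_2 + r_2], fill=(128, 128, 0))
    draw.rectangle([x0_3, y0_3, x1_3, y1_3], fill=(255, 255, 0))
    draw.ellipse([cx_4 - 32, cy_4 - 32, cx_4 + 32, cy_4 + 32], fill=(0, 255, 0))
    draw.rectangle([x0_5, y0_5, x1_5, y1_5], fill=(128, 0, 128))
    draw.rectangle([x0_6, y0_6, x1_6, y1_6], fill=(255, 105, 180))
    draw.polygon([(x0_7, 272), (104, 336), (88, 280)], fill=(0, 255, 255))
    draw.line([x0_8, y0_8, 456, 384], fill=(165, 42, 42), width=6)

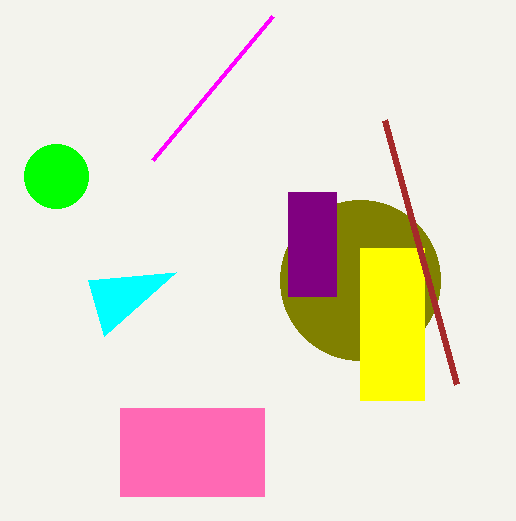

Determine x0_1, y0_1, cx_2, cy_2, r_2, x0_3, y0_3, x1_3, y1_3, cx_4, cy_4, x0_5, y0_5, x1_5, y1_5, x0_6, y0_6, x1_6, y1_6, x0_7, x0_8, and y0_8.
x0_1 = 272, y0_1 = 16, cx_2 = 360, cy_2 = 280, r_2 = 80, x0_3 = 360, y0_3 = 248, x1_3 = 424, y1_3 = 400, cx_4 = 56, cy_4 = 176, x0_5 = 288, y0_5 = 192, x1_5 = 336, y1_5 = 296, x0_6 = 120, y0_6 = 408, x1_6 = 264, y1_6 = 496, x0_7 = 176, x0_8 = 384, y0_8 = 120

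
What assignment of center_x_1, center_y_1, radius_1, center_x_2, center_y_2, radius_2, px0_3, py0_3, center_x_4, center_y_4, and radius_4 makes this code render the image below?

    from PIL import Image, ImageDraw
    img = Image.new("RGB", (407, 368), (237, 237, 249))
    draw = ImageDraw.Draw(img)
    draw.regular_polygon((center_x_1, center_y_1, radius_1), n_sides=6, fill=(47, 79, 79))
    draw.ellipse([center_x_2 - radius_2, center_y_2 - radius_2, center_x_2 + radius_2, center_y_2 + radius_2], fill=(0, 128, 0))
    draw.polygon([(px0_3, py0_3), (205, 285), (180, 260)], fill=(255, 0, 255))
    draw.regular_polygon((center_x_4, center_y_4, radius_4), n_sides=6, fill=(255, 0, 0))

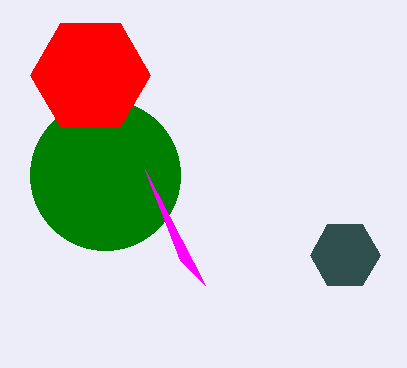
center_x_1 = 345
center_y_1 = 255
radius_1 = 35
center_x_2 = 105
center_y_2 = 175
radius_2 = 75
px0_3 = 145
py0_3 = 170
center_x_4 = 90
center_y_4 = 75
radius_4 = 60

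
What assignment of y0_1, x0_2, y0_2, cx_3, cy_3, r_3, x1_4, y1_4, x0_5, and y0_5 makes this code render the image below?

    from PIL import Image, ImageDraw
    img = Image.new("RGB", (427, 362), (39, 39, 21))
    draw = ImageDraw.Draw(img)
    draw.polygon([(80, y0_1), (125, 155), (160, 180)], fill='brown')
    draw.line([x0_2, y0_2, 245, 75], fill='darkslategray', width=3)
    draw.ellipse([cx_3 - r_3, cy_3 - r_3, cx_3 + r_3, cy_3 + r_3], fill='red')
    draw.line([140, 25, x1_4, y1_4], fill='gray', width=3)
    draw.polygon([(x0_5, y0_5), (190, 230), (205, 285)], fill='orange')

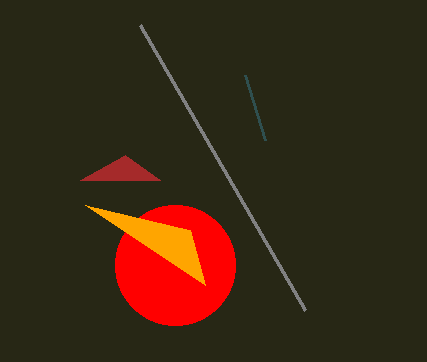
y0_1 = 180
x0_2 = 265
y0_2 = 140
cx_3 = 175
cy_3 = 265
r_3 = 60
x1_4 = 305
y1_4 = 310
x0_5 = 85
y0_5 = 205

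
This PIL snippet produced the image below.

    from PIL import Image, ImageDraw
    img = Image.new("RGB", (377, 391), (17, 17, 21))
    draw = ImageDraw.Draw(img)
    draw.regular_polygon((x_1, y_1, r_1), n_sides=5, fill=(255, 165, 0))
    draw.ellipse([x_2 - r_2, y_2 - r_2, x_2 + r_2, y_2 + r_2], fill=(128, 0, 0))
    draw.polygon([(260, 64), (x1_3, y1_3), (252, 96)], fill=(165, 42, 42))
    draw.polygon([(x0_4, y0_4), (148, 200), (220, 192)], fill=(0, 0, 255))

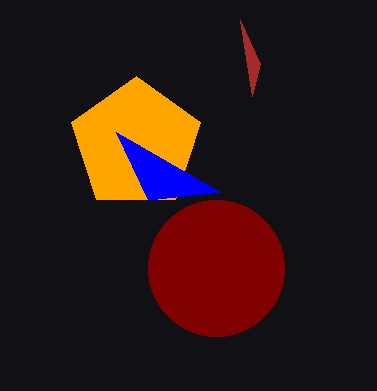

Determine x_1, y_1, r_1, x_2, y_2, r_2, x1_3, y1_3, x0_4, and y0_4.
x_1 = 136, y_1 = 144, r_1 = 68, x_2 = 216, y_2 = 268, r_2 = 68, x1_3 = 240, y1_3 = 20, x0_4 = 116, y0_4 = 132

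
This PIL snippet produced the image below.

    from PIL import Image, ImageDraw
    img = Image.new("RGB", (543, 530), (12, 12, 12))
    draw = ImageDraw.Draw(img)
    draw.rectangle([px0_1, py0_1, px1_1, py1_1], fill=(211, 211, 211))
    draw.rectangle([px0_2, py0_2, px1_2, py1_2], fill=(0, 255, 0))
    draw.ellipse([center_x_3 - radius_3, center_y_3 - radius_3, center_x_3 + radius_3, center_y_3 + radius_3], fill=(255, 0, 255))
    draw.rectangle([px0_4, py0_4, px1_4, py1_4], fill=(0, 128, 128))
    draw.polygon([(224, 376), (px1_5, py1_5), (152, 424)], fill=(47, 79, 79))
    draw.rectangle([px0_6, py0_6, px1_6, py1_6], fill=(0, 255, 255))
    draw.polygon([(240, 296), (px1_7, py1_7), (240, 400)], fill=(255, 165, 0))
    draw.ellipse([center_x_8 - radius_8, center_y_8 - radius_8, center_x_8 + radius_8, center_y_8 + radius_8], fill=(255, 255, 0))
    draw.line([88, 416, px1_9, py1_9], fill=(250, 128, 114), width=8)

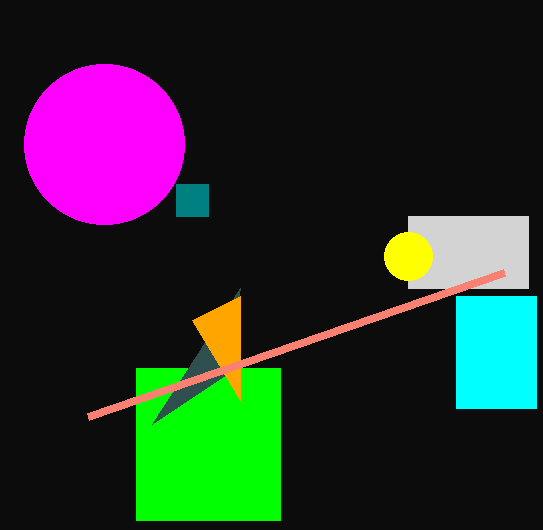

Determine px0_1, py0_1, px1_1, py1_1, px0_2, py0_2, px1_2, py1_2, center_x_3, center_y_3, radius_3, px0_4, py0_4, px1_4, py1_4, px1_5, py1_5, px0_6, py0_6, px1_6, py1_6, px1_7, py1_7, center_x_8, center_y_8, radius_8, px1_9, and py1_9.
px0_1 = 408, py0_1 = 216, px1_1 = 528, py1_1 = 288, px0_2 = 136, py0_2 = 368, px1_2 = 280, py1_2 = 520, center_x_3 = 104, center_y_3 = 144, radius_3 = 80, px0_4 = 176, py0_4 = 184, px1_4 = 208, py1_4 = 216, px1_5 = 240, py1_5 = 288, px0_6 = 456, py0_6 = 296, px1_6 = 536, py1_6 = 408, px1_7 = 192, py1_7 = 320, center_x_8 = 408, center_y_8 = 256, radius_8 = 24, px1_9 = 504, py1_9 = 272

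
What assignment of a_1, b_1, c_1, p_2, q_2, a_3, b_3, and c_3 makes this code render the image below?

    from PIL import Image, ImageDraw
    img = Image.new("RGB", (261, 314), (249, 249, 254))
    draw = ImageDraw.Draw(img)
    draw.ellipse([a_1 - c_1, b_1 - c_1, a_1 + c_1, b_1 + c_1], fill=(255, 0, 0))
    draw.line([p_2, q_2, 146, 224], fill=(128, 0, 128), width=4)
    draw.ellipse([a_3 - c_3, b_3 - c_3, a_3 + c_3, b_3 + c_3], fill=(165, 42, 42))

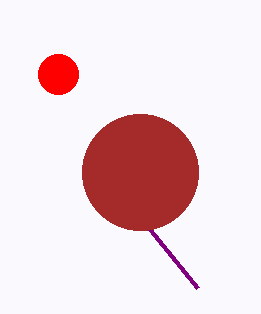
a_1 = 58; b_1 = 74; c_1 = 20; p_2 = 198; q_2 = 288; a_3 = 140; b_3 = 172; c_3 = 58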